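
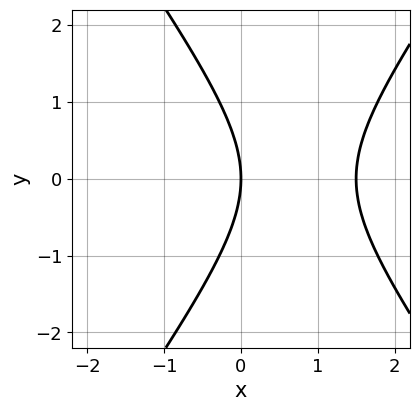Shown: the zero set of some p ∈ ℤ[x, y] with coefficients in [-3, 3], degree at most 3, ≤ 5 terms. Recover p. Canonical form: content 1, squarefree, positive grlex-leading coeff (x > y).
2*x^2 - y^2 - 3*x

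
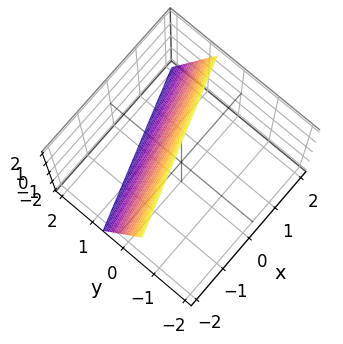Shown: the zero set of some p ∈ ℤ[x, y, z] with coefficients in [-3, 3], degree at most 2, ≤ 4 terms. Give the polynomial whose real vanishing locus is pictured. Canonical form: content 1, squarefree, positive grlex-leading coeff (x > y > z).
First, deg p = 1. The surface is flat (a plane).
Next, observable constraints: one x-axis crossing is at x = -2; one z-axis crossing is at z = 2.
Finally, these observations pin down the coefficients.

x - 3*y - z + 2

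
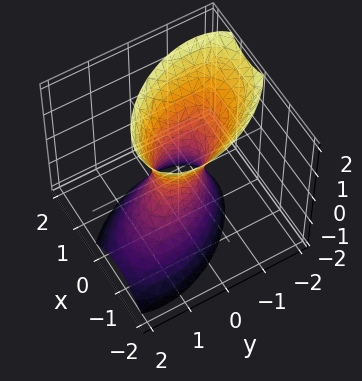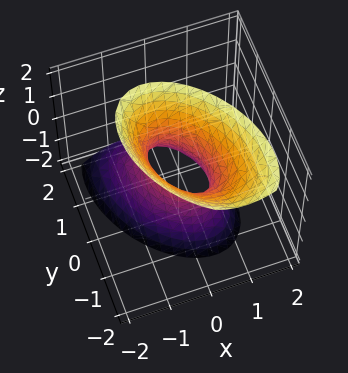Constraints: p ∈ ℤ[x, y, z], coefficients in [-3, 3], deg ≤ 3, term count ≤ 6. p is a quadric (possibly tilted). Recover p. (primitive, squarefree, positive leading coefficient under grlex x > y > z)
deg p = 2. No degree-1 surface has this shape.
Checking where it meets the axes: no z-intercept at any integer in the box.
The integer polynomial consistent with all of this is the stated p.

3*x^2 + 2*x*y + 2*y^2 + y*z - z^2 - 1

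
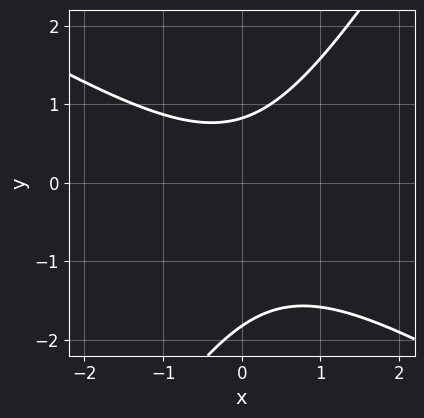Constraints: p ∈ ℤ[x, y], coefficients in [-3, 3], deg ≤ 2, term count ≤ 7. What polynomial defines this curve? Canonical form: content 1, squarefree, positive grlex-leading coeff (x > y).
2*x^2 + 2*x*y - 2*y^2 - 2*y + 3

1. The degree is 2 — no degree-1 curve has this shape.
2. Against the integer gridlines: it misses every integer gridline on the x-axis.
3. The integer polynomial consistent with all of this is the stated p.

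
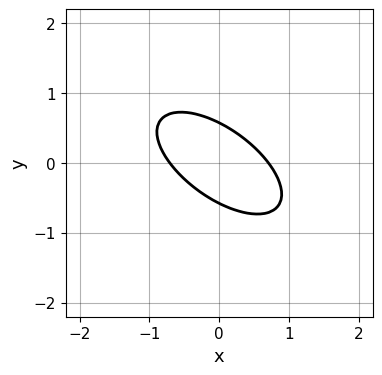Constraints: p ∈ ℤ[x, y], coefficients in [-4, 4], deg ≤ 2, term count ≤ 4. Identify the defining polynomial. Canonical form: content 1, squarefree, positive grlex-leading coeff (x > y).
2*x^2 + 3*x*y + 3*y^2 - 1

1. The degree is 2 — no degree-1 curve has this shape.
2. Matching integer coefficients to the picture gives p.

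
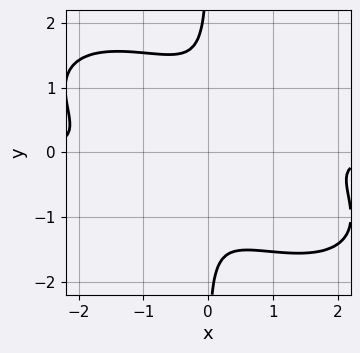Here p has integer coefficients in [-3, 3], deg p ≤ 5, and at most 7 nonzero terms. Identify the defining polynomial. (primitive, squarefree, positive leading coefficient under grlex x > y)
First, deg p = 4. A generic line meets the curve in up to 4 points.
Next, from the visible intercepts: the curve avoids every integer y-axis point in the box; the curve avoids every integer x-axis point in the box.
Finally, matching integer coefficients to the picture gives p.

x^3*y + 2*x^2*y^2 + 2*x*y^3 - 2*x*y + 1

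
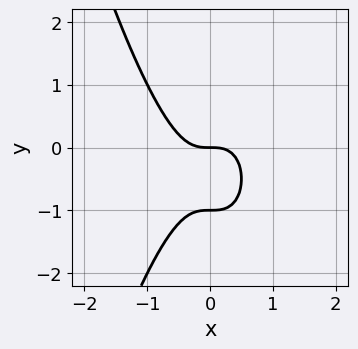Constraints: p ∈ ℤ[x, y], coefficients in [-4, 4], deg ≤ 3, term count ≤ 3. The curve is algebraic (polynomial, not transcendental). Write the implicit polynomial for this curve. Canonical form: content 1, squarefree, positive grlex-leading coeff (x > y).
First, deg p = 3. The shape is more complex than any degree-2 curve.
Then, from the visible intercepts: one x-axis crossing is at x = 0; among the integer gridlines, it crosses the y-axis at y ∈ {-1, 0}.
Finally, assembling these constraints gives the stated polynomial.

2*x^3 + y^2 + y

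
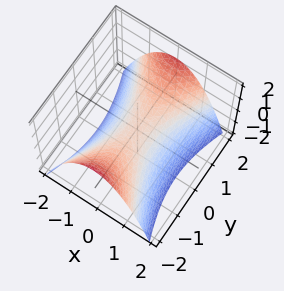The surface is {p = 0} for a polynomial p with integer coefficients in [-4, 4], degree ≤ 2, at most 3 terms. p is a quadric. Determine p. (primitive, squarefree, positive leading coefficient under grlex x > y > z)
3*x^2 - y^2 + 3*z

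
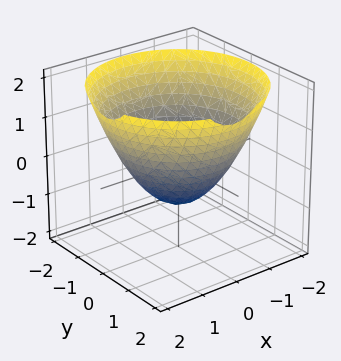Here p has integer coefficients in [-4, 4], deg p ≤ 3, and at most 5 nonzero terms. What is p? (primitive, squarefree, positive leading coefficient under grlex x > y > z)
2*x^2 + 2*y^2 - 3*z - 3

1. deg p = 2. No degree-1 surface has this shape.
2. Symmetries: the z-axis is an axis of rotation, so x and y enter only as x² + y².
3. Against the integer gridlines: a circular section at z = 0 has radius between 1 and 2; it meets the z-axis at z = -1 (among the integer gridlines).
4. Solving for integer coefficients yields p as stated.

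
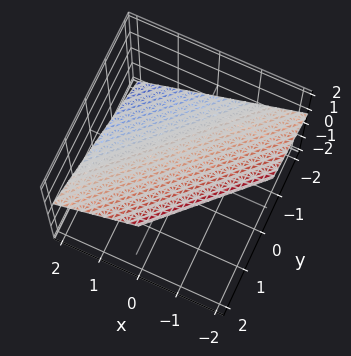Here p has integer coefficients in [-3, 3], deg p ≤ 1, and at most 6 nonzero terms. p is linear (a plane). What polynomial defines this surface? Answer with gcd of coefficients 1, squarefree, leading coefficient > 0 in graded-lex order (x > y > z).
(a) deg p = 1. Every cross-section is a straight line — this is a plane.
(b) Checking where it meets the axes: it crosses the x-axis at the gridline x = 1; it crosses the y-axis at the gridline y = -1.
(c) Putting this together gives p.

2*x - 2*y + 3*z - 2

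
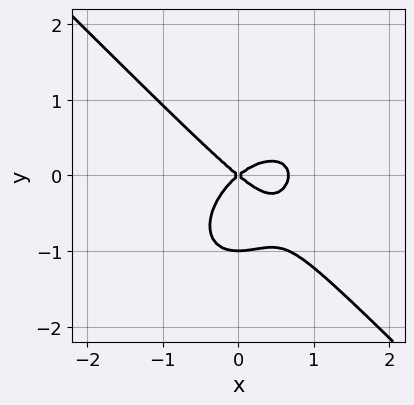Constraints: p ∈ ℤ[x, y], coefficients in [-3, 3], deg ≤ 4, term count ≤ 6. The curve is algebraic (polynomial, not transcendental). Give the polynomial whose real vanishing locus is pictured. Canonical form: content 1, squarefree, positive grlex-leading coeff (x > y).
3*x^3 + 3*y^3 - 2*x^2 + 3*y^2

First, degree: the shape is more complex than any degree-2 curve, so deg p = 3.
Then, from the visible intercepts: one x-axis crossing is at x = 0; among the integer gridlines, it crosses the y-axis at y ∈ {-1, 0}.
Finally, matching integer coefficients to the picture gives p.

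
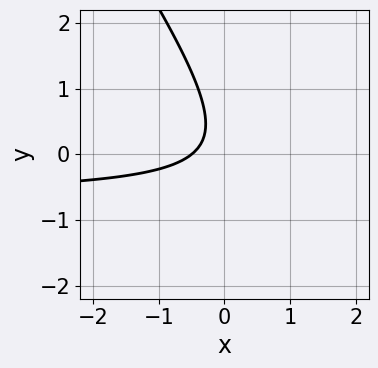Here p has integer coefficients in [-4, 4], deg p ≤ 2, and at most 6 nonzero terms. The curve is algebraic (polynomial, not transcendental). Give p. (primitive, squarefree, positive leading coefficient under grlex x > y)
3*x*y + 2*y^2 + 2*x - y + 1

First, degree: the shape is more complex than any degree-1 curve, so deg p = 2.
Next, observable constraints: the curve avoids every integer y-axis point in the box.
Finally, together with the visible shape, these determine p as stated.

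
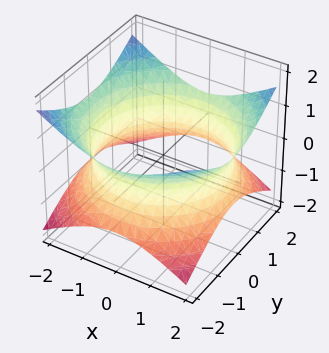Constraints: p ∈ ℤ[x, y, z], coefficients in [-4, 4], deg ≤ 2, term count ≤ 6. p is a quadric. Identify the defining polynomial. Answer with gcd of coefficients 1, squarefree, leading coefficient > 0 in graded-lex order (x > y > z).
(a) deg p = 2. An hourglass — one-sheet hyperboloid; a quadric.
(b) Symmetries: rotational symmetry about the z-axis ⇒ p depends on x, y only through x² + y²; it's symmetric under z → −z, forcing even powers of z.
(c) Reading off the gridlines: a circular section at z = 0 has radius between 1 and 2; the surface avoids every integer z-axis point in the box.
(d) Solving for integer coefficients yields p as stated.

x^2 + y^2 - 2*z^2 - 3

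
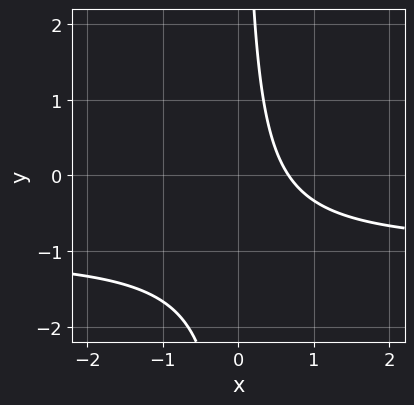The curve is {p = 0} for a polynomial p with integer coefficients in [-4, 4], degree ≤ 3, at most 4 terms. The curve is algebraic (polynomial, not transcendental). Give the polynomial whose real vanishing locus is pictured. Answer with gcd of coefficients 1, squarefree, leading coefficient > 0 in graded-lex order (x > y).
(a) Degree: a generic line meets the curve in up to 2 points, so deg p = 2.
(b) Against the integer gridlines: the curve avoids every integer y-axis point in the box.
(c) The integer polynomial consistent with all of this is the stated p.

3*x*y + 3*x - 2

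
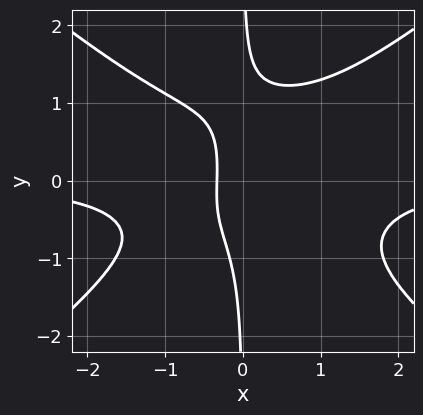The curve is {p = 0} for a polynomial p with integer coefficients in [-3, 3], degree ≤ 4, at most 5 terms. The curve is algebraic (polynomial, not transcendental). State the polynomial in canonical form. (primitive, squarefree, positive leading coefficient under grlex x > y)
(a) deg p = 4.
(b) Checking where it meets the axes: no y-intercept at any integer in the box.
(c) These observations pin down the coefficients.

2*x^3*y - 3*x*y^3 + 3*x + 1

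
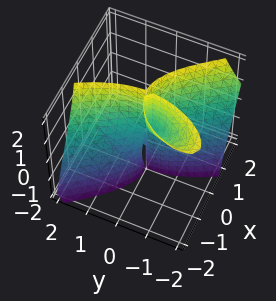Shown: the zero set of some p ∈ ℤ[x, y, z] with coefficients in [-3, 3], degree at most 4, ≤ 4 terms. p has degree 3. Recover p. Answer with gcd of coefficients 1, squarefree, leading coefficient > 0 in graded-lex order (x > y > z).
3*x^3 + 3*x*y*z + y^3

1. I count 2 distinct pieces.
2. deg p = 3.
3. Observable constraints: every point of the z-axis in the box is on the surface; it meets the y-axis at y = 0 (among the integer gridlines); it meets the x-axis at x = 0 (among the integer gridlines).
4. Matching integer coefficients to the picture gives p.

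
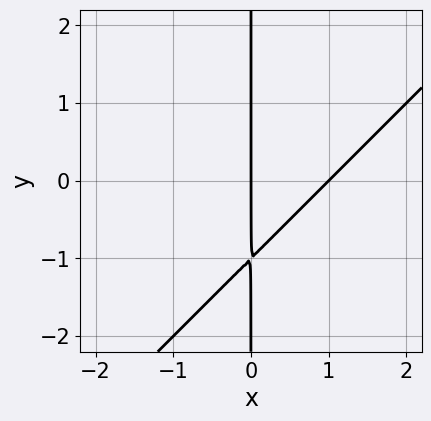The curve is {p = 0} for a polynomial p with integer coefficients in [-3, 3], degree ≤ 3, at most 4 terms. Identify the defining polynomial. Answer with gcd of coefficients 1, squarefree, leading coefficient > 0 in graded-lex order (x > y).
First, the degree is 2 — no degree-1 curve has this shape.
Next, against the integer gridlines: the visible y-axis segment lies entirely on the curve; among the integer gridlines, it crosses the x-axis at x ∈ {0, 1}.
Finally, fitting integer coefficients to these (and the overall shape) gives p.

x^2 - x*y - x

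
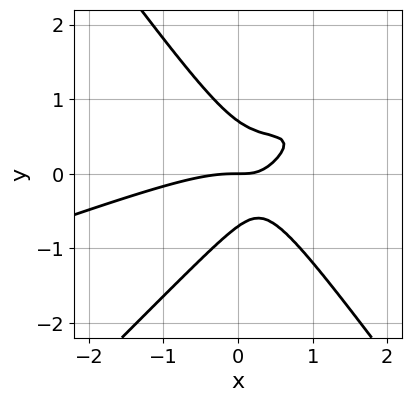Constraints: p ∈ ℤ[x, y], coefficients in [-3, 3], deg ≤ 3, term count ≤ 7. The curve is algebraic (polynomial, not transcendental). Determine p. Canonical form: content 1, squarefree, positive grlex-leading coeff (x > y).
x^3 - 3*x^2*y + 2*y^3 + 2*x*y - y

(a) deg p = 3. The shape is more complex than any degree-2 curve.
(b) Against the integer gridlines: one x-axis crossing is at x = 0; one y-axis crossing is at y = 0.
(c) Together with the visible shape, these determine p as stated.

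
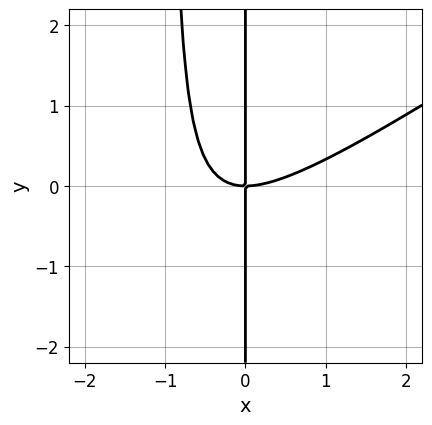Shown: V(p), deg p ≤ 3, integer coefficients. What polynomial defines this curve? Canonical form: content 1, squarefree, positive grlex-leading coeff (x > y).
2*x^3 - 3*x^2*y - 3*x*y

The degree is 3 — no degree-2 curve has this shape.
Observable constraints: it meets the x-axis at x = 0 (among the integer gridlines); every point of the y-axis in the box is on the curve.
Together with the visible shape, these determine p as stated.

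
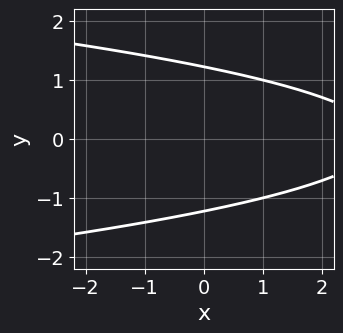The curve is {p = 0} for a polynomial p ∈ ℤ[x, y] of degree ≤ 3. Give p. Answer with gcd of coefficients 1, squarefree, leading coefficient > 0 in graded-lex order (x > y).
First, degree: no degree-1 curve has this shape, so deg p = 2.
Then, symmetries: it's symmetric under y → −y, forcing even powers of y.
Then, observable constraints: no x-intercept at any integer in the box.
Finally, putting this together gives p.

2*y^2 + x - 3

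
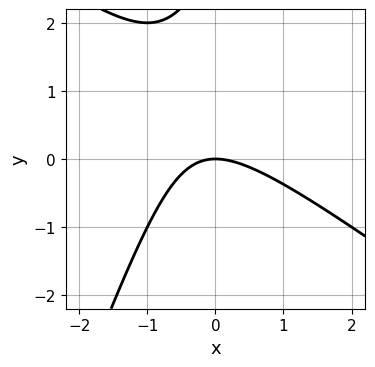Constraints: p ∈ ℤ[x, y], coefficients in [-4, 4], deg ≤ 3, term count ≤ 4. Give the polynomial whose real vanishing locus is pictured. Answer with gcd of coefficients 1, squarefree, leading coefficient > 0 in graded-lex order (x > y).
(a) deg p = 2.
(b) From the visible intercepts: one x-axis crossing is at x = 0; it crosses the y-axis at the gridline y = 0.
(c) Fitting integer coefficients to these (and the overall shape) gives p.

2*x^2 + 2*x*y - y^2 + 3*y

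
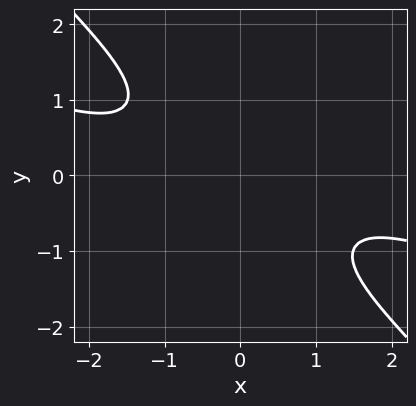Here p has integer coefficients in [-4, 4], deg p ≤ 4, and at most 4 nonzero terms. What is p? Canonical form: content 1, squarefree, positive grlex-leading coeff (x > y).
deg p = 4. No degree-3 curve has this shape.
From the axis intercepts and sections: the curve avoids every integer y-axis point in the box; the curve avoids every integer x-axis point in the box.
Fitting integer coefficients to these (and the overall shape) gives p.

x^4 + 3*x^3*y + 2*y^4 + 3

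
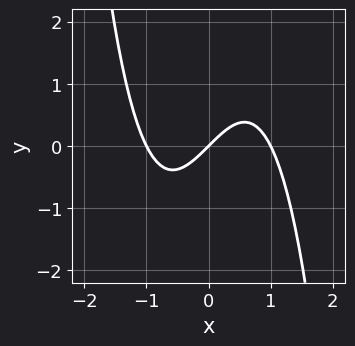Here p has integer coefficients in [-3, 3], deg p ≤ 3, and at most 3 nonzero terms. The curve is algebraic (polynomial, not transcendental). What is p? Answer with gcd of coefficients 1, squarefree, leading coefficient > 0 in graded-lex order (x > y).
The degree is 3 — no degree-2 curve has this shape.
From the axis intercepts and sections: among the integer gridlines, it crosses the x-axis at x ∈ {-1, 0, 1}; it crosses the y-axis at the gridline y = 0.
The integer polynomial consistent with all of this is the stated p.

x^3 - x + y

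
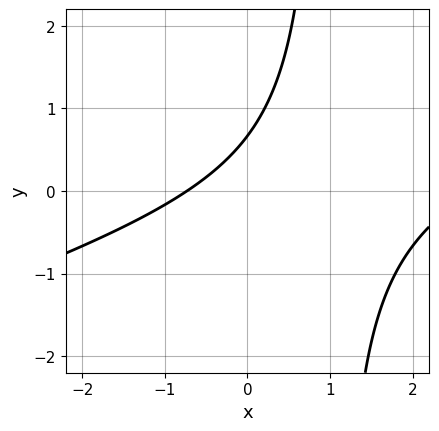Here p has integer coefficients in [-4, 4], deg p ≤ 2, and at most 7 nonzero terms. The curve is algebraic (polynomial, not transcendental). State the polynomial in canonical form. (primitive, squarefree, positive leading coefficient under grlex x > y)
deg p = 2. A generic line meets the curve in up to 2 points.
Solving for integer coefficients yields p as stated.

x^2 - 3*x*y - 2*x + 3*y - 2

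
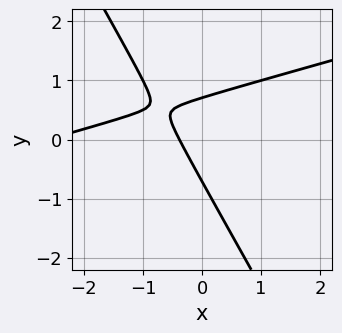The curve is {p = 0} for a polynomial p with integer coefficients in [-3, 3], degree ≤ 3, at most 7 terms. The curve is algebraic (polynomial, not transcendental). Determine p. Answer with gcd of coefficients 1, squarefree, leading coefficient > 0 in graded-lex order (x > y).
x^2 - 3*x*y - 2*y^2 + 3*x + 1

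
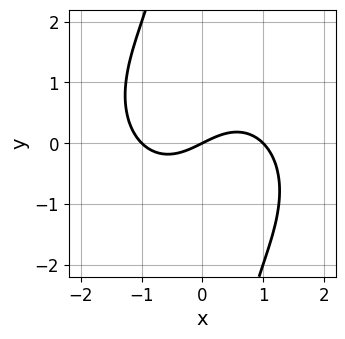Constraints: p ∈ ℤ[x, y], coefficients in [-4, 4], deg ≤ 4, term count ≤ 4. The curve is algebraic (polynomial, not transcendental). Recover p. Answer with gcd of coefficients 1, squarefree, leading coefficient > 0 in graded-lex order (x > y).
1. The degree is 3 — no degree-2 curve has this shape.
2. Observable constraints: it meets the y-axis at y = 0 (among the integer gridlines); among the integer gridlines, it crosses the x-axis at x ∈ {-1, 0, 1}.
3. Together with the visible shape, these determine p as stated.

x^3 + x*y^2 - x + 2*y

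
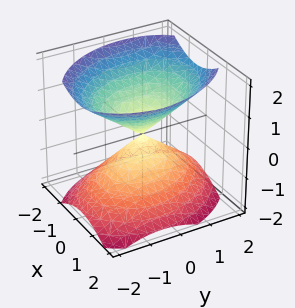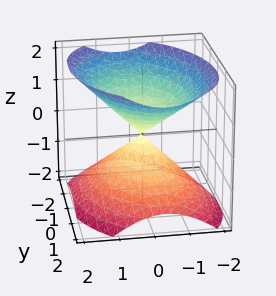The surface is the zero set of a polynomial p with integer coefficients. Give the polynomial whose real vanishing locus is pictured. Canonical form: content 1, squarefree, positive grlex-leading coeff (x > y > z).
3*x^2 + x*y + 2*y^2 - 3*z^2

First, the picture has 2 separate pieces.
Then, deg p = 2.
Next, checking where it meets the axes: it meets the x-axis at x = 0 (among the integer gridlines); it crosses the z-axis at the gridline z = 0; it meets the y-axis at y = 0 (among the integer gridlines).
Finally, matching integer coefficients to the picture gives p.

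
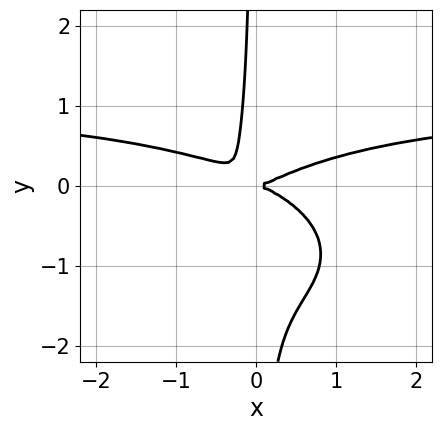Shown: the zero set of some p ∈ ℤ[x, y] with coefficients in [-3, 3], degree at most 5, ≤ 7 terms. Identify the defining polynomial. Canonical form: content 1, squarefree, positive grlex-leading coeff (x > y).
x^3*y + 3*x*y^3 - x^3 + 3*x*y^2 + y^2

(a) deg p = 4.
(b) From the visible intercepts: one x-axis crossing is at x = 0; it crosses the y-axis at the gridline y = 0.
(c) Assembling these constraints gives the stated polynomial.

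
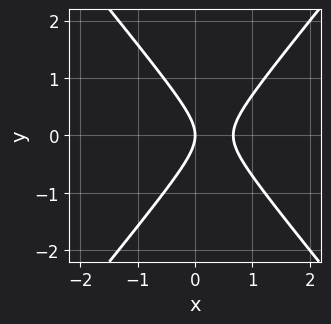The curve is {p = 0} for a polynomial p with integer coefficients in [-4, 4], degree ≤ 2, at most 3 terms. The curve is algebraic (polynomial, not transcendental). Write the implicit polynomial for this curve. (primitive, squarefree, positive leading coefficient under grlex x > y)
3*x^2 - 2*y^2 - 2*x

deg p = 2. A generic line meets the curve in up to 2 points.
Symmetries: mirror symmetry y ↦ −y ⇒ only even powers of y.
From the axis intercepts and sections: one x-axis crossing is at x = 0; it crosses the y-axis at the gridline y = 0.
Solving for integer coefficients yields p as stated.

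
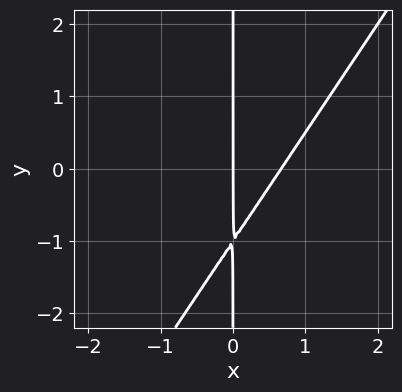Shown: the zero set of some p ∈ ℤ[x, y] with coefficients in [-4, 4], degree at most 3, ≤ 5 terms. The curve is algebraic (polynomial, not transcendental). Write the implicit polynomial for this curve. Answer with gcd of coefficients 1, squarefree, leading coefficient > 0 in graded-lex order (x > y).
3*x^2 - 2*x*y - 2*x

(a) deg p = 2. No degree-1 curve has this shape.
(b) Against the integer gridlines: the visible y-axis segment lies entirely on the curve; it meets the x-axis at x = 0 (among the integer gridlines).
(c) Fitting integer coefficients to these (and the overall shape) gives p.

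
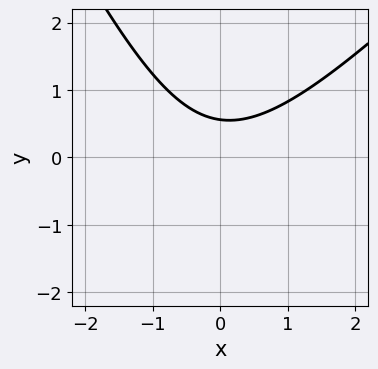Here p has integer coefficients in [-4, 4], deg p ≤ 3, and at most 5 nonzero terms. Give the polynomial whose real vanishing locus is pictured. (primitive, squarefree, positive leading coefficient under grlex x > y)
2*x^2 - x*y - y^2 - 3*y + 2

Degree: no degree-1 curve has this shape, so deg p = 2.
From the visible intercepts: no x-intercept at any integer in the box.
Matching integer coefficients to the picture gives p.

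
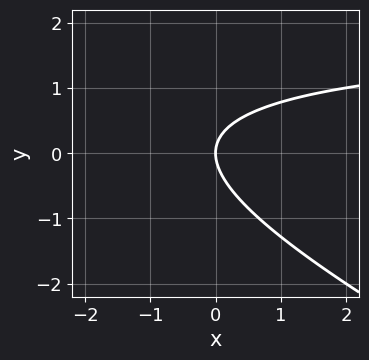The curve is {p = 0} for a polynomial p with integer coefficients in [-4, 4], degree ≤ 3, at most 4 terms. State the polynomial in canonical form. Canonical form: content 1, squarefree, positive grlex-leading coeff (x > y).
x*y + 2*y^2 - 2*x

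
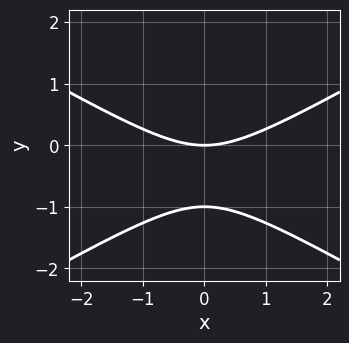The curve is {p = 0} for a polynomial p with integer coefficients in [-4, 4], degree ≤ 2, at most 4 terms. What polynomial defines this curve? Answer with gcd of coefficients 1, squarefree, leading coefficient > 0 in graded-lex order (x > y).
First, deg p = 2. The shape is more complex than any degree-1 curve.
Next, symmetries: mirror symmetry x ↦ −x ⇒ only even powers of x.
Next, against the integer gridlines: among the integer gridlines, it crosses the y-axis at y ∈ {-1, 0}; it meets the x-axis at x = 0 (among the integer gridlines).
Finally, assembling these constraints gives the stated polynomial.

x^2 - 3*y^2 - 3*y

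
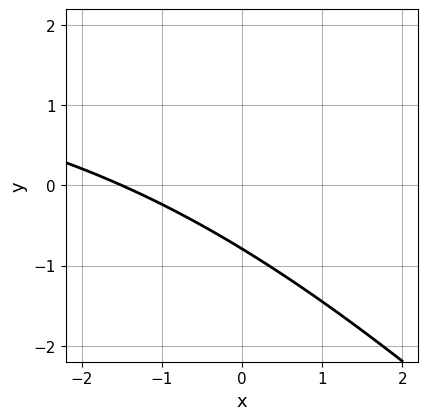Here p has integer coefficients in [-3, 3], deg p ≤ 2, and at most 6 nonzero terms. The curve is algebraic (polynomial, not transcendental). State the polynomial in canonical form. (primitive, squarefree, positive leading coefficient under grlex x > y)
x*y + y^2 - 2*x - 3*y - 3

First, deg p = 2.
Finally, putting this together gives p.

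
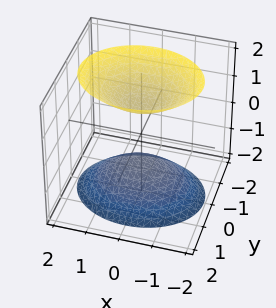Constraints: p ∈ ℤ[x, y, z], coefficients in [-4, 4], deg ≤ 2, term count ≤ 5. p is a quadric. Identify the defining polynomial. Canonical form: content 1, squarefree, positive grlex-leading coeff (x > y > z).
2*x^2 + 3*y^2 - 2*z^2 + 2

(a) The picture has 2 separate pieces. They look like related sheets of one shape, so recover p as a whole.
(b) Degree: two separate bowl-shaped sheets opening away from each other; a quadric, so deg p = 2.
(c) Symmetries: the z ↦ −z reflection is a symmetry, so z appears only in even powers; the y ↦ −y reflection is a symmetry, so y appears only in even powers; it's symmetric under x → −x, forcing even powers of x.
(d) From the axis intercepts and sections: the z-axis gridline crossings are at z ∈ {-1, 1}; no y-intercept at any integer in the box.
(e) Fitting integer coefficients to these (and the overall shape) gives p.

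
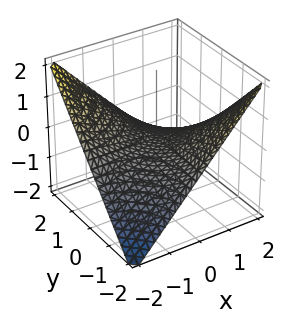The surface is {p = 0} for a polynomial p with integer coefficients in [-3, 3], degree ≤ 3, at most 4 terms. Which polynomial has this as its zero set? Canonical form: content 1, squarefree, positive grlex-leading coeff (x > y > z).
deg p = 2. A saddle surface; a quadric.
From the axis intercepts and sections: it crosses the z-axis at the gridline z = 0; the visible y-axis segment lies entirely on the surface; the visible x-axis segment lies entirely on the surface.
These observations pin down the coefficients.

x*y + 2*z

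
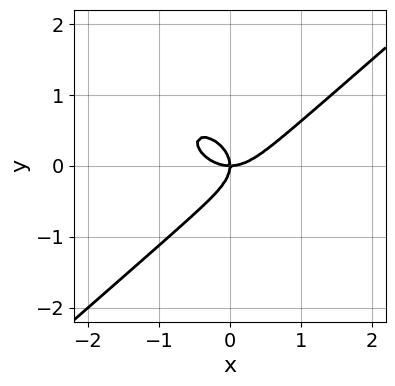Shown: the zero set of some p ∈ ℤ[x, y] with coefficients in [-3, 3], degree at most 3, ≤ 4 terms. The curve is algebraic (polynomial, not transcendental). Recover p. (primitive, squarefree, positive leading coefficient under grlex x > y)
2*x^3 - 3*y^3 - 2*x*y

First, deg p = 3. No degree-2 curve has this shape.
Then, from the axis intercepts and sections: it crosses the y-axis at the gridline y = 0; one x-axis crossing is at x = 0.
Finally, these observations pin down the coefficients.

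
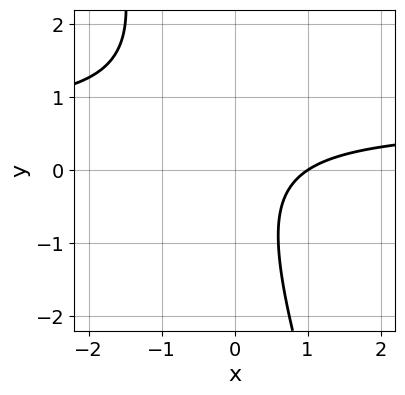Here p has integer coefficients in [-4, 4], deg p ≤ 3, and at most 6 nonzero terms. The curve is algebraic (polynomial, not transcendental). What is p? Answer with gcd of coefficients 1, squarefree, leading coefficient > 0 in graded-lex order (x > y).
First, the degree is 2 — a generic line meets the curve in up to 2 points.
Next, from the visible intercepts: it misses every integer gridline on the y-axis; it crosses the x-axis at the gridline x = 1.
Finally, fitting integer coefficients to these (and the overall shape) gives p.

3*x*y + y^2 - 2*x + 2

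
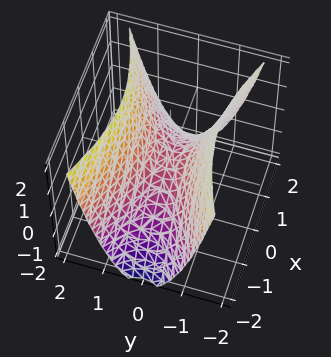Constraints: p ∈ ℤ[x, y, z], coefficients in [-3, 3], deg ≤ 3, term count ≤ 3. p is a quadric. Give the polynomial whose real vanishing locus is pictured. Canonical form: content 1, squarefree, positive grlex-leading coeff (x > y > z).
Degree: a saddle surface; a quadric, so deg p = 2.
Symmetries: the x ↦ −x reflection is a symmetry, so x appears only in even powers; the y ↦ −y reflection is a symmetry, so y appears only in even powers.
Observable constraints: one x-axis crossing is at x = 0; it crosses the y-axis at the gridline y = 0.
Fitting integer coefficients to these (and the overall shape) gives p.

x^2 - 3*y^2 + 2*z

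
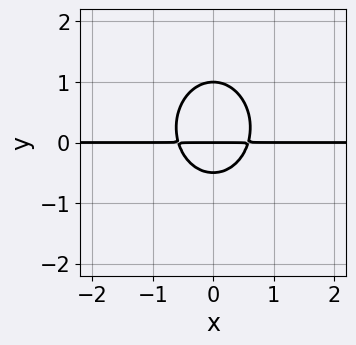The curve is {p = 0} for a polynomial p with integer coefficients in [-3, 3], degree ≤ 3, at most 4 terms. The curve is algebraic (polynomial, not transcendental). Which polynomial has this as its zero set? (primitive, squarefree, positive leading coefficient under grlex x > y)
3*x^2*y + 2*y^3 - y^2 - y

1. The degree is 3 — no degree-2 curve has this shape.
2. Symmetries: it's symmetric under x → −x, forcing even powers of x.
3. Observable constraints: the visible x-axis segment lies entirely on the curve; among the integer gridlines, it crosses the y-axis at y ∈ {0, 1}.
4. These observations pin down the coefficients.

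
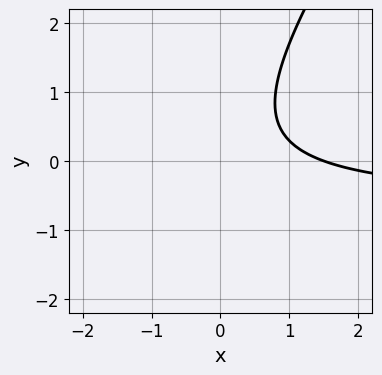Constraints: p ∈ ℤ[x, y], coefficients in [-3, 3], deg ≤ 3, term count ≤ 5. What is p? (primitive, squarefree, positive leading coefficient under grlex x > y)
deg p = 2. No degree-1 curve has this shape.
Against the integer gridlines: the curve avoids every integer y-axis point in the box.
The integer polynomial consistent with all of this is the stated p.

3*x*y - 2*y^2 + 2*x + y - 3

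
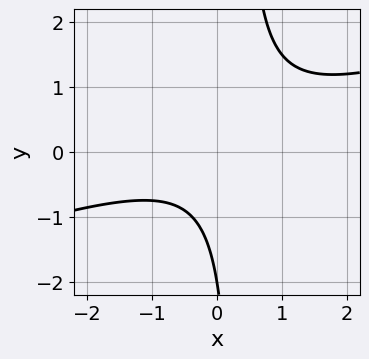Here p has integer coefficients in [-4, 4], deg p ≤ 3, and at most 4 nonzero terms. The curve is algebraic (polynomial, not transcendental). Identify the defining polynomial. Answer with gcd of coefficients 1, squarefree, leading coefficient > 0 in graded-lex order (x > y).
x^2 - 3*x*y + y + 2

The degree is 2 — the shape is more complex than any degree-1 curve.
From the axis intercepts and sections: it meets the y-axis at y = -2 (among the integer gridlines); the curve avoids every integer x-axis point in the box.
Assembling these constraints gives the stated polynomial.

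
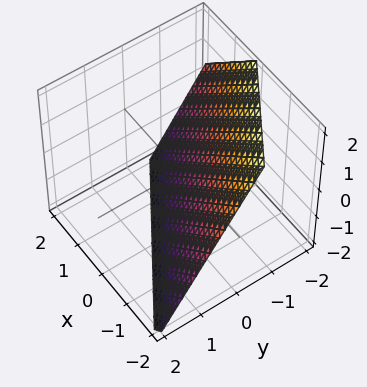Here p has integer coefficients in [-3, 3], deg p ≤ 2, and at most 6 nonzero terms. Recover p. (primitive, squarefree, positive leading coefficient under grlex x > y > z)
2*x + 3*y + 2*z + 2

(a) The degree is 1 — the surface is flat (a plane).
(b) From the axis intercepts and sections: it meets the z-axis at z = -1 (among the integer gridlines); one x-axis crossing is at x = -1.
(c) These observations pin down the coefficients.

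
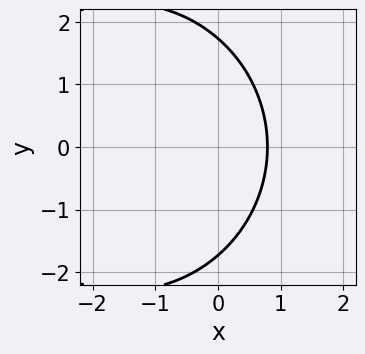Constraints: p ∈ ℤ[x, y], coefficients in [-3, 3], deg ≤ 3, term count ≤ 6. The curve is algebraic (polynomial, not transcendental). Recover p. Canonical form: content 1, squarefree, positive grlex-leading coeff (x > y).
(a) The degree is 2 — a generic line meets the curve in up to 2 points.
(b) Symmetries: it's symmetric under y → −y, forcing even powers of y.
(c) These observations pin down the coefficients.

x^2 + y^2 + 3*x - 3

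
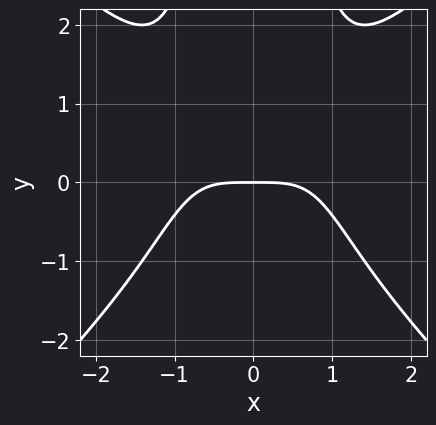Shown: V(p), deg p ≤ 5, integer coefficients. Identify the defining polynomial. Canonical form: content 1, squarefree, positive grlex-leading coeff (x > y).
First, degree: a generic line meets the curve in up to 4 points, so deg p = 4.
Then, symmetries: the x ↦ −x reflection is a symmetry, so x appears only in even powers.
Next, observable constraints: it crosses the x-axis at the gridline x = 0; one y-axis crossing is at y = 0.
Finally, putting this together gives p.

x^4 - x^2*y^2 + 2*y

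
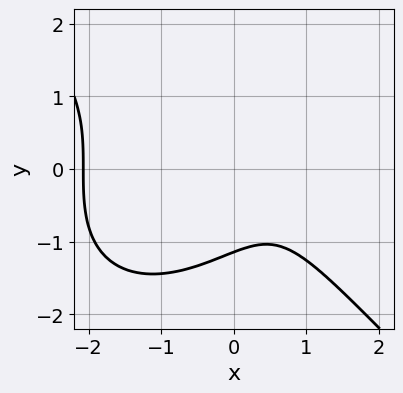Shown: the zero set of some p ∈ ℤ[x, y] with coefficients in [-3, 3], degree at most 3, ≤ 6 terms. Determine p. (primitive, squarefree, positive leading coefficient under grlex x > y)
The degree is 3 — a generic line meets the curve in up to 3 points.
From the visible intercepts: the curve avoids every integer x-axis point in the box.
Matching integer coefficients to the picture gives p.

2*x^3 + 2*y^3 + 2*x^2 - 3*x + 3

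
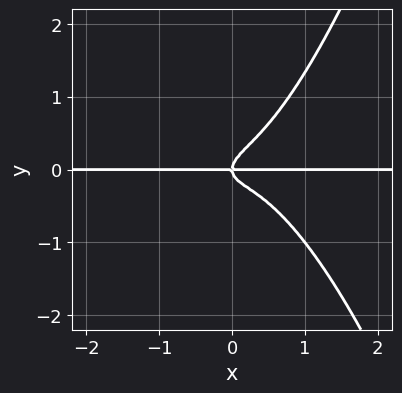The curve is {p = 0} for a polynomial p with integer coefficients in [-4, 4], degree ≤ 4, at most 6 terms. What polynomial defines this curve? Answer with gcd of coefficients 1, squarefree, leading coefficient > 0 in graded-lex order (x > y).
First, deg p = 4. The shape is more complex than any degree-3 curve.
Then, observable constraints: it meets the y-axis at y = 0 (among the integer gridlines); the visible x-axis segment lies entirely on the curve.
Finally, putting this together gives p.

3*x^3*y + x*y^2 - 3*y^3 + x*y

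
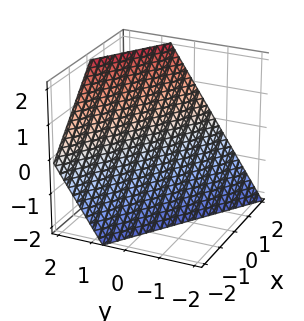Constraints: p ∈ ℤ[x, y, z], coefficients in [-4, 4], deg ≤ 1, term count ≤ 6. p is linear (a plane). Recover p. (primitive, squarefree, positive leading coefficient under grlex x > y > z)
First, the degree is 1 — the surface is flat (a plane).
Next, reading off the gridlines: one x-axis crossing is at x = 1; one z-axis crossing is at z = -1.
Finally, matching integer coefficients to the picture gives p.

2*x + 3*y - 2*z - 2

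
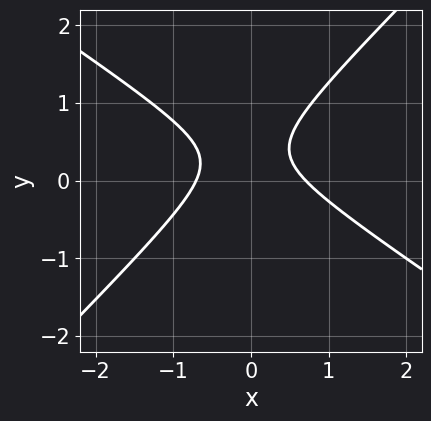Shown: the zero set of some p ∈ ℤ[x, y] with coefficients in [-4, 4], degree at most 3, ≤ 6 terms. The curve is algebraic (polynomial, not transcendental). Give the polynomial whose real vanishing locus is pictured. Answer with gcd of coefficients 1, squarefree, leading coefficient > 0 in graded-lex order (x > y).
2*x^2 + x*y - 3*y^2 + 2*y - 1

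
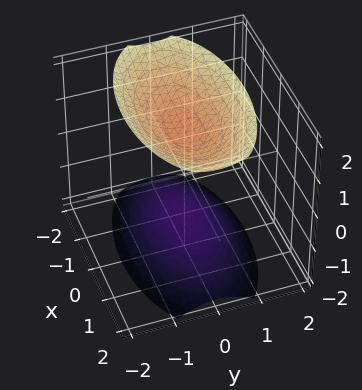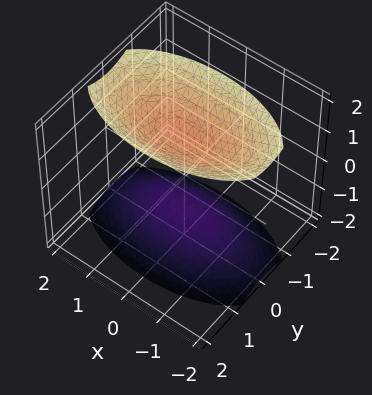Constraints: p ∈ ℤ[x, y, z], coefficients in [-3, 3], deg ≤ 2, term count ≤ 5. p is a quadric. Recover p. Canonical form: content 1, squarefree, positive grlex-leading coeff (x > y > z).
x^2 + 3*y^2 - 2*z^2 + 3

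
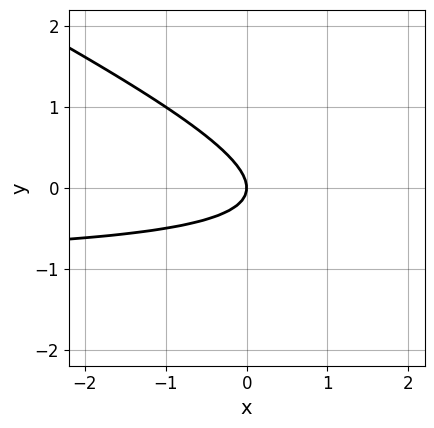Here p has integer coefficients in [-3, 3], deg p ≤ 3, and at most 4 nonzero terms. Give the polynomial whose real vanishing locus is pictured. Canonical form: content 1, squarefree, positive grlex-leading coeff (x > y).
x*y + 2*y^2 + x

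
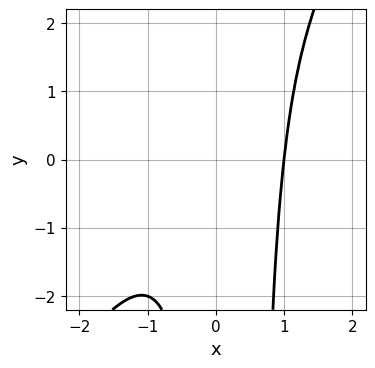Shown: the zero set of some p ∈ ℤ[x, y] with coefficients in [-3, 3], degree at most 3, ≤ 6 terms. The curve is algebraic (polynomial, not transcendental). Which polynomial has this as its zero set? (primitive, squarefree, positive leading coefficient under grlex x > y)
(a) deg p = 3. No degree-2 curve has this shape.
(b) Reading off the gridlines: it crosses the x-axis at the gridline x = 1; it misses every integer gridline on the y-axis.
(c) Together with the visible shape, these determine p as stated.

3*x^3 - 2*x^2*y + x*y - 3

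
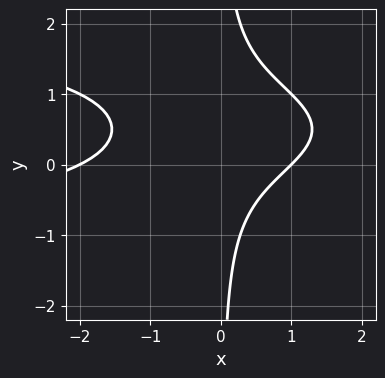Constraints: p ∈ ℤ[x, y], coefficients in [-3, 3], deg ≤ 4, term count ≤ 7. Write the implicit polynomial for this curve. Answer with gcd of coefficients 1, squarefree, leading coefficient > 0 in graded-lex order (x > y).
3*x*y^2 + x^2 - 3*x*y + x - 2

(a) The degree is 3 — the shape is more complex than any degree-2 curve.
(b) Reading off the gridlines: it misses every integer gridline on the y-axis; among the integer gridlines, it crosses the x-axis at x ∈ {-2, 1}.
(c) Assembling these constraints gives the stated polynomial.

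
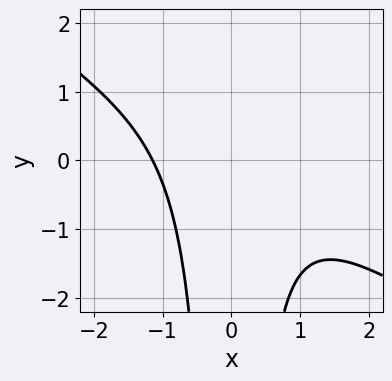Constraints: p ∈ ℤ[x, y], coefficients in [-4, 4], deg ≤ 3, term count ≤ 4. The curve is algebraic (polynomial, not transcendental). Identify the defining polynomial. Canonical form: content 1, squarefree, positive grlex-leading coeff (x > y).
2*x^3 + 3*x^2*y + 3

(a) The degree is 3 — no degree-2 curve has this shape.
(b) Observable constraints: it misses every integer gridline on the y-axis.
(c) Solving for integer coefficients yields p as stated.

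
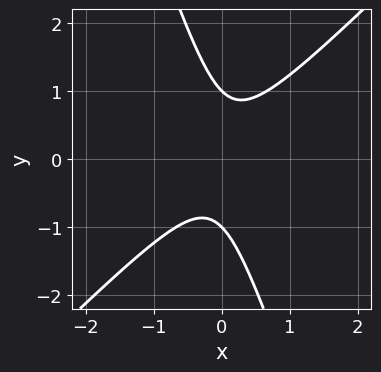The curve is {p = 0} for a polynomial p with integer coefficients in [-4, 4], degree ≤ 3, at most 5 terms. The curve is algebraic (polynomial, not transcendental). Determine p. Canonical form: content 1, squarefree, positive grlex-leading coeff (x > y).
(a) deg p = 2.
(b) Reading off the gridlines: the y-axis gridline crossings are at y ∈ {-1, 1}; the curve avoids every integer x-axis point in the box.
(c) These observations pin down the coefficients.

3*x^2 - 2*x*y - y^2 + 1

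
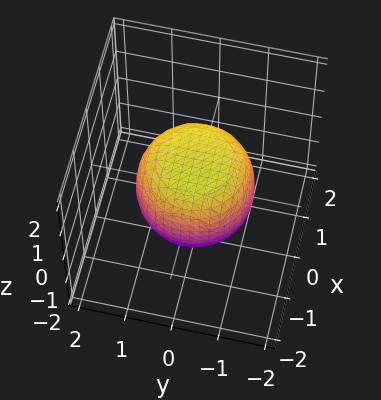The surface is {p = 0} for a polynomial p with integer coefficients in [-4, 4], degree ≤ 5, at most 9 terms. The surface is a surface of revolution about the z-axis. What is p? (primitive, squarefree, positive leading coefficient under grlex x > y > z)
2*x^4 + 4*x^2*y^2 + 2*y^4 - x^2 - y^2 + 3*z^2 - 3

Degree: no degree-3 surface has this shape, so deg p = 4.
By symmetry, the surface is invariant under rotation about z: p = q(x² + y², z).
Reading off the gridlines: a circular section at z = 0 has radius between 1 and 2; the z-axis gridline crossings are at z ∈ {-1, 1}.
Solving for integer coefficients yields p as stated.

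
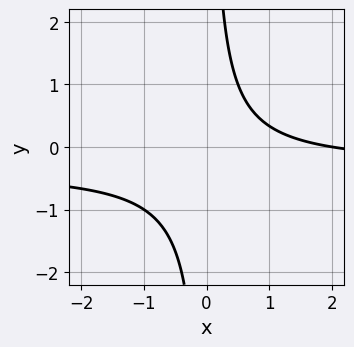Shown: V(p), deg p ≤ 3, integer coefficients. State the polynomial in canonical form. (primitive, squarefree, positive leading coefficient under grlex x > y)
1. The degree is 2 — the shape is more complex than any degree-1 curve.
2. Against the integer gridlines: the curve avoids every integer y-axis point in the box; it meets the x-axis at x = 2 (among the integer gridlines).
3. Matching integer coefficients to the picture gives p.

3*x*y + x - 2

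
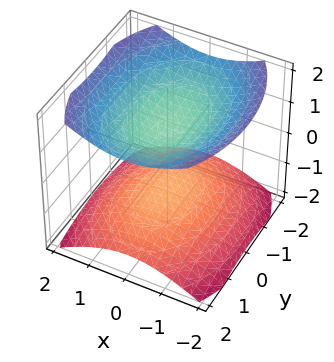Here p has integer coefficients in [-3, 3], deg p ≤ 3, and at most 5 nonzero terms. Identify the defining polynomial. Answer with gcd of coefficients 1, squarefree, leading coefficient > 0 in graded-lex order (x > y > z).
The picture has 2 separate pieces. Treating them together as one polynomial.
The degree is 2 — two sheets facing apart; a quadric.
Symmetries: mirror symmetry z ↦ −z ⇒ only even powers of z; it's symmetric under x → −x, forcing even powers of x; it's symmetric under y → −y, forcing even powers of y.
From the visible intercepts: the z-axis gridline crossings are at z ∈ {-1, 1}; it misses every integer gridline on the x-axis.
The integer polynomial consistent with all of this is the stated p.

2*x^2 + y^2 - 3*z^2 + 3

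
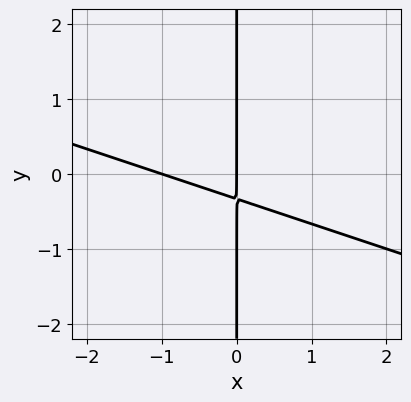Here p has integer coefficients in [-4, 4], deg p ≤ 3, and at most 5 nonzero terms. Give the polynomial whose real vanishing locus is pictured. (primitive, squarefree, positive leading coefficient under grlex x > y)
x^2 + 3*x*y + x

(a) The degree is 2 — no degree-1 curve has this shape.
(b) Observable constraints: every point of the y-axis in the box is on the curve; the x-axis gridline crossings are at x ∈ {-1, 0}.
(c) Assembling these constraints gives the stated polynomial.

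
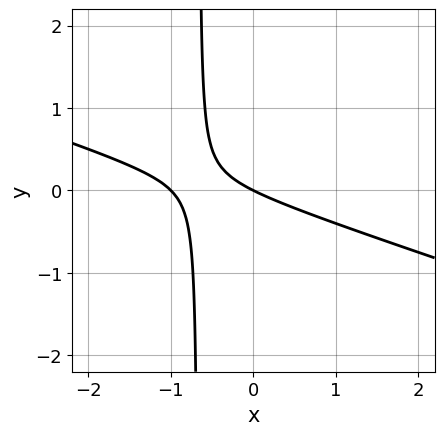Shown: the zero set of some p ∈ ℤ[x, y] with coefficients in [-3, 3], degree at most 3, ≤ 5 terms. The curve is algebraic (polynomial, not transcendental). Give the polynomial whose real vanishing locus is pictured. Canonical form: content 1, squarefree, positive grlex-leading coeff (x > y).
The degree is 2 — a generic line meets the curve in up to 2 points.
Checking where it meets the axes: among the integer gridlines, it crosses the x-axis at x ∈ {-1, 0}; it crosses the y-axis at the gridline y = 0.
Solving for integer coefficients yields p as stated.

x^2 + 3*x*y + x + 2*y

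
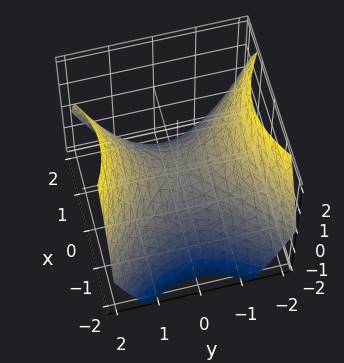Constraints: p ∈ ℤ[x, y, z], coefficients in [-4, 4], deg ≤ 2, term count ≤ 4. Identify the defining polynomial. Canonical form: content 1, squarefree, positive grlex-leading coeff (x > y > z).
(a) Degree: a hyperbolic paraboloid; a quadric, so deg p = 2.
(b) Symmetries: mirror symmetry y ↦ −y ⇒ only even powers of y; it's symmetric under x → −x, forcing even powers of x.
(c) Observable constraints: it meets the x-axis at x = 0 (among the integer gridlines); it crosses the z-axis at the gridline z = 0.
(d) The integer polynomial consistent with all of this is the stated p.

2*x^2 - 2*y^2 + 3*z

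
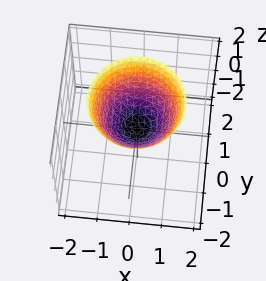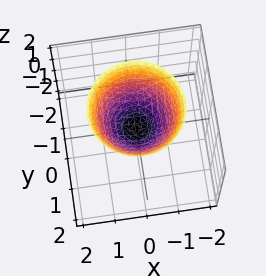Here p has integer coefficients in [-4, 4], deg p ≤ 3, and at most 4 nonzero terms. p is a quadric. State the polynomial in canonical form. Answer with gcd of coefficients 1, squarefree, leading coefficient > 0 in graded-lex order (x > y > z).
1. Degree: a paraboloid; a quadric, so deg p = 2.
2. By symmetry, the surface is invariant under rotation about z: p = q(x² + y², z).
3. Against the integer gridlines: it crosses the x-axis at the gridline x = 0; it meets the y-axis at y = 0 (among the integer gridlines); a circular section at z = 2 has radius between 1 and 2; it meets the z-axis at z = 0 (among the integer gridlines).
4. Fitting integer coefficients to these (and the overall shape) gives p.

x^2 + y^2 - z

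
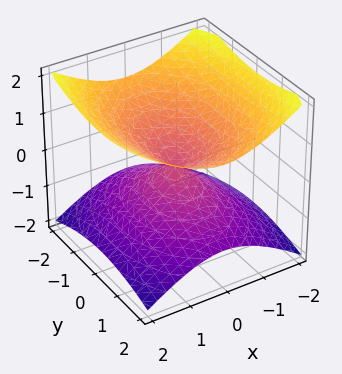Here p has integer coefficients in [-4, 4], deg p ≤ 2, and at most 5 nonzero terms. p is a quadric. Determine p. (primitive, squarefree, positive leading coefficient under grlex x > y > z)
deg p = 2. A double cone through the origin; a quadric.
Symmetries: it's symmetric under x → −x, forcing even powers of x; mirror symmetry y ↦ −y ⇒ only even powers of y; the z ↦ −z reflection is a symmetry, so z appears only in even powers.
From the visible intercepts: it crosses the z-axis at the gridline z = 0; it crosses the x-axis at the gridline x = 0; it crosses the y-axis at the gridline y = 0.
Together with the visible shape, these determine p as stated.

2*x^2 + y^2 - 3*z^2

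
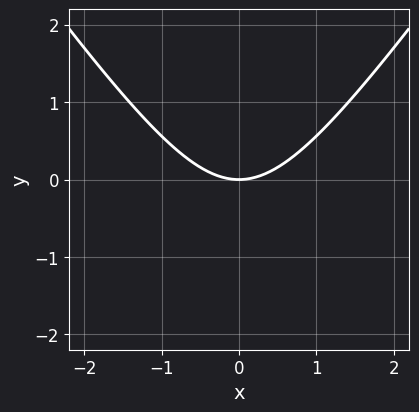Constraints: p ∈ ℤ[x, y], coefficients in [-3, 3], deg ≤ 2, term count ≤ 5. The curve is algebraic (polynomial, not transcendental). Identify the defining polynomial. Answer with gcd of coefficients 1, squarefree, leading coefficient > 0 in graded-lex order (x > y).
2*x^2 - y^2 - 3*y

1. Degree: a generic line meets the curve in up to 2 points, so deg p = 2.
2. Symmetries: mirror symmetry x ↦ −x ⇒ only even powers of x.
3. Observable constraints: it meets the y-axis at y = 0 (among the integer gridlines); it meets the x-axis at x = 0 (among the integer gridlines).
4. Assembling these constraints gives the stated polynomial.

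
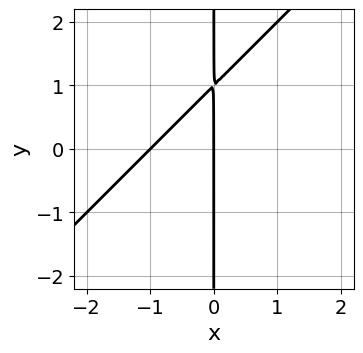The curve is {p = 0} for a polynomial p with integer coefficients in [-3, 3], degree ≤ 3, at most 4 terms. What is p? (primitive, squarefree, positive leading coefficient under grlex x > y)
x^2 - x*y + x

(a) Degree: no degree-1 curve has this shape, so deg p = 2.
(b) Against the integer gridlines: among the integer gridlines, it crosses the x-axis at x ∈ {-1, 0}; the visible y-axis segment lies entirely on the curve.
(c) The integer polynomial consistent with all of this is the stated p.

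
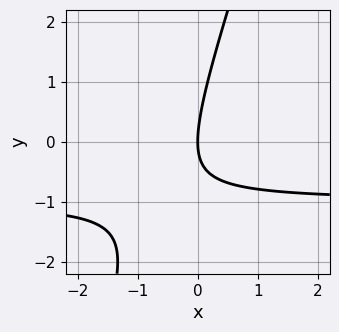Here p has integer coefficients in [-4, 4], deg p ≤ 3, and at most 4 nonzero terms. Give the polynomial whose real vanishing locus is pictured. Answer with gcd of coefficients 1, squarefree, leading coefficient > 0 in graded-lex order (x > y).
3*x*y - y^2 + 3*x

(a) Degree: a generic line meets the curve in up to 2 points, so deg p = 2.
(b) Checking where it meets the axes: it meets the x-axis at x = 0 (among the integer gridlines); it meets the y-axis at y = 0 (among the integer gridlines).
(c) Solving for integer coefficients yields p as stated.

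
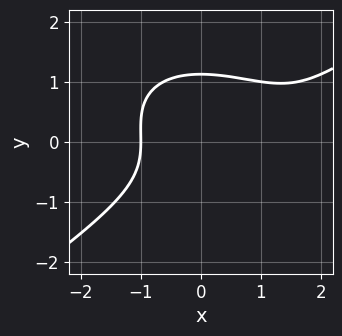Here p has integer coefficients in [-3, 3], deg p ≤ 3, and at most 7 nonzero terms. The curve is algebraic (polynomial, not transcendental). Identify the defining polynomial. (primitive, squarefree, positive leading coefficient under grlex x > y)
x^3 - 3*y^3 - 2*x^2 + y^2 + 3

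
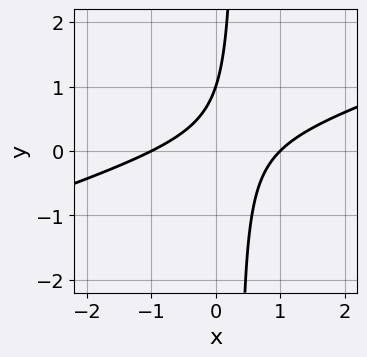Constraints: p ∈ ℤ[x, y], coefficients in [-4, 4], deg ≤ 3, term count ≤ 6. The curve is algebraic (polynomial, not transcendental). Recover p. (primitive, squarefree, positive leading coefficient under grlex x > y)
x^2 - 3*x*y + y - 1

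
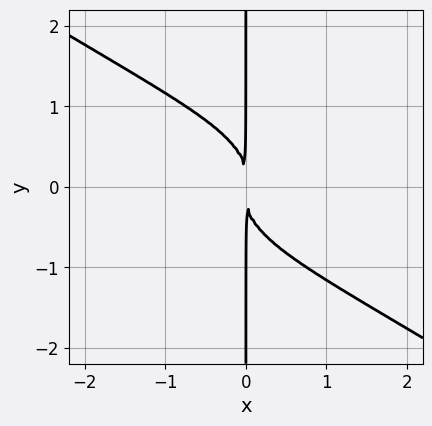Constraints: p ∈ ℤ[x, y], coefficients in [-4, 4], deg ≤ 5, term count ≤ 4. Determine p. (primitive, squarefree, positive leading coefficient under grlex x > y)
1. Degree: a generic line meets the curve in up to 4 points, so deg p = 4.
2. Observable constraints: every point of the y-axis in the box is on the curve.
3. The integer polynomial consistent with all of this is the stated p.

2*x^2*y^2 + 3*x*y^3 + 2*x^2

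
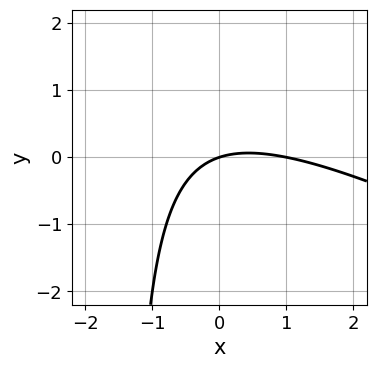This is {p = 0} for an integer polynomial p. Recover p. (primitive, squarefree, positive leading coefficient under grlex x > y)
x^2 + 2*x*y - x + 3*y

First, degree: no degree-1 curve has this shape, so deg p = 2.
Then, against the integer gridlines: it crosses the y-axis at the gridline y = 0; among the integer gridlines, it crosses the x-axis at x ∈ {0, 1}.
Finally, assembling these constraints gives the stated polynomial.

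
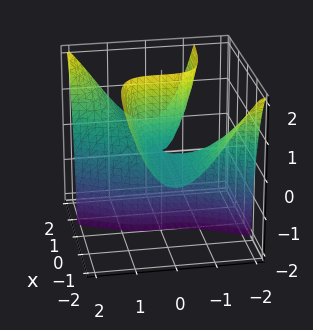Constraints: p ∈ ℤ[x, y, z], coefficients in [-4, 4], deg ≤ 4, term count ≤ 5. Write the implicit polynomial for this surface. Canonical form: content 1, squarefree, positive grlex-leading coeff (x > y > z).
The degree is 3 — the shape is more complex than any degree-2 surface.
Against the integer gridlines: the visible z-axis segment lies entirely on the surface; one y-axis crossing is at y = 0; every point of the x-axis in the box is on the surface.
Together with the visible shape, these determine p as stated.

2*x*y^2 - y^3 - 2*x*z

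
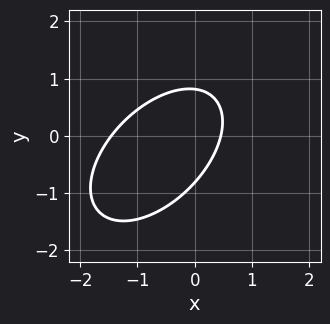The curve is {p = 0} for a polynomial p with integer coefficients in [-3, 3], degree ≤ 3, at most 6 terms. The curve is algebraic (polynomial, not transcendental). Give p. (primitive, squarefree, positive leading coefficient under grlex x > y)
3*x^2 - 3*x*y + 3*y^2 + 3*x - 2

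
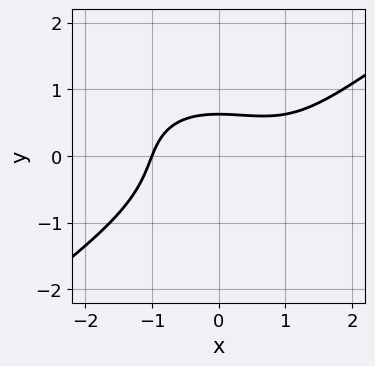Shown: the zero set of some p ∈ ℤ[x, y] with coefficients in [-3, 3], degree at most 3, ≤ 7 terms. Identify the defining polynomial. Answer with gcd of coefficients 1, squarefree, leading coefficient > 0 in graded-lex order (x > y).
deg p = 3. The shape is more complex than any degree-2 curve.
From the visible intercepts: one x-axis crossing is at x = -1.
These observations pin down the coefficients.

x^3 - 3*y^3 - x^2 - 2*y + 2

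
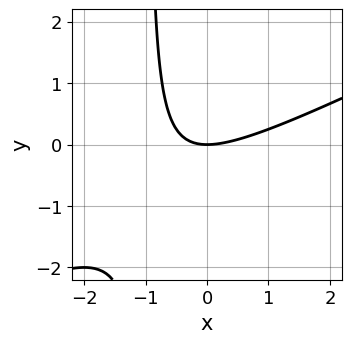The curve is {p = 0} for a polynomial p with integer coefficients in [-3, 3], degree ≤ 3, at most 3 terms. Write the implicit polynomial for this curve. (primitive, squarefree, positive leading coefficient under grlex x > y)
x^2 - 2*x*y - 2*y

First, deg p = 2. The shape is more complex than any degree-1 curve.
Next, checking where it meets the axes: one y-axis crossing is at y = 0; it crosses the x-axis at the gridline x = 0.
Finally, assembling these constraints gives the stated polynomial.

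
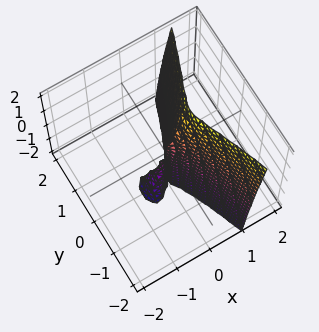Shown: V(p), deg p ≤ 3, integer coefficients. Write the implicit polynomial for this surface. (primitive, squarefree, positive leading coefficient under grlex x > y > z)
3*x^3 - x^2*z - y^2

(a) The degree is 3 — the shape is more complex than any degree-2 surface.
(b) From the axis intercepts and sections: it crosses the y-axis at the gridline y = 0; the visible z-axis segment lies entirely on the surface; one x-axis crossing is at x = 0.
(c) Together with the visible shape, these determine p as stated.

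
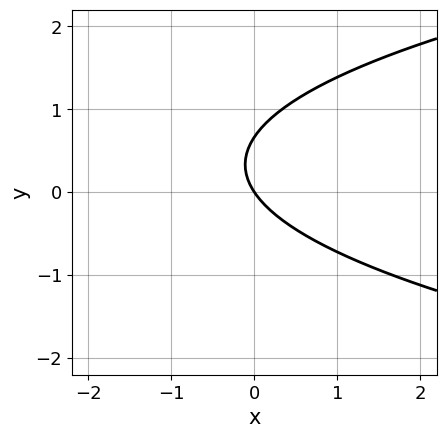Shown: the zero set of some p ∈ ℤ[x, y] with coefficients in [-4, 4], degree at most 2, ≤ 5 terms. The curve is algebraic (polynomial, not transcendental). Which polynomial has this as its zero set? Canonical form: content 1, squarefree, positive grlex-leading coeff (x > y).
(a) Degree: the shape is more complex than any degree-1 curve, so deg p = 2.
(b) Reading off the gridlines: one x-axis crossing is at x = 0; one y-axis crossing is at y = 0.
(c) Matching integer coefficients to the picture gives p.

3*y^2 - 3*x - 2*y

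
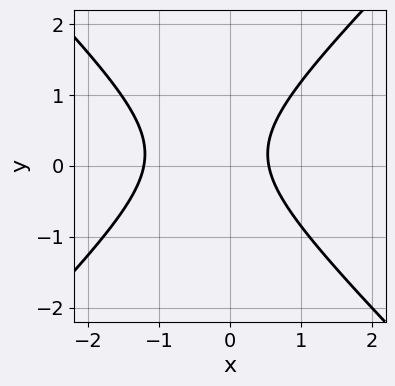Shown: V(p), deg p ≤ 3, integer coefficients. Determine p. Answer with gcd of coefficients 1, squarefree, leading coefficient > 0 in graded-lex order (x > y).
3*x^2 - 3*y^2 + 2*x + y - 2

Degree: the shape is more complex than any degree-1 curve, so deg p = 2.
Observable constraints: no y-intercept at any integer in the box.
Assembling these constraints gives the stated polynomial.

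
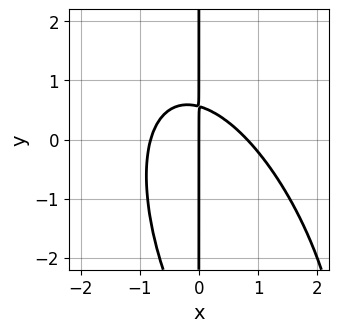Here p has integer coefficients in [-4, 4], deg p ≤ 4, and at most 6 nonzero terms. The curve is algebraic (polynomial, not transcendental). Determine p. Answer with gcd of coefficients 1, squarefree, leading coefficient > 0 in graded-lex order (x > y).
(a) Degree: a generic line meets the curve in up to 3 points, so deg p = 3.
(b) From the axis intercepts and sections: the visible y-axis segment lies entirely on the curve; one x-axis crossing is at x = 0.
(c) These observations pin down the coefficients.

3*x^3 + 2*x^2*y + x*y^2 + 3*x*y - 2*x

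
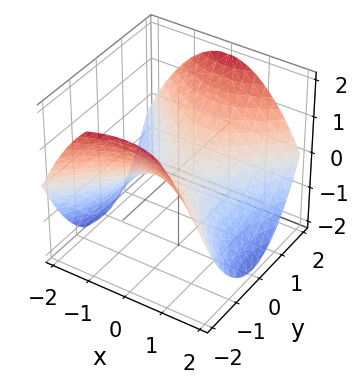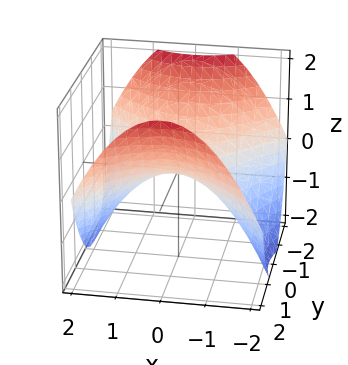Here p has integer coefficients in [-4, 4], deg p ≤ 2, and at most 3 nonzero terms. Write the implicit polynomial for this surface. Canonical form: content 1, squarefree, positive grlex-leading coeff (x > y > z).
x^2 - y^2 + 2*z

1. deg p = 2. A hyperbolic paraboloid; a quadric.
2. Symmetries: it's symmetric under x → −x, forcing even powers of x; the y ↦ −y reflection is a symmetry, so y appears only in even powers.
3. Observable constraints: it crosses the x-axis at the gridline x = 0; it crosses the y-axis at the gridline y = 0; it meets the z-axis at z = 0 (among the integer gridlines).
4. Matching integer coefficients to the picture gives p.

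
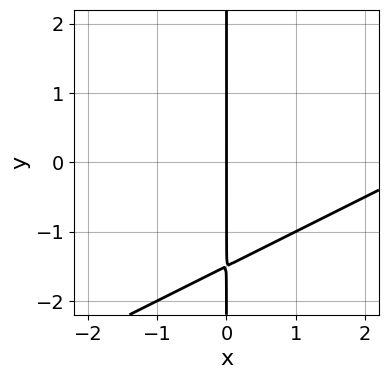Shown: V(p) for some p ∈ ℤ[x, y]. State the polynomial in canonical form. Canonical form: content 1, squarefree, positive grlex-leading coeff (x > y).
x^2 - 2*x*y - 3*x

Degree: no degree-1 curve has this shape, so deg p = 2.
From the visible intercepts: one x-axis crossing is at x = 0; the visible y-axis segment lies entirely on the curve.
Solving for integer coefficients yields p as stated.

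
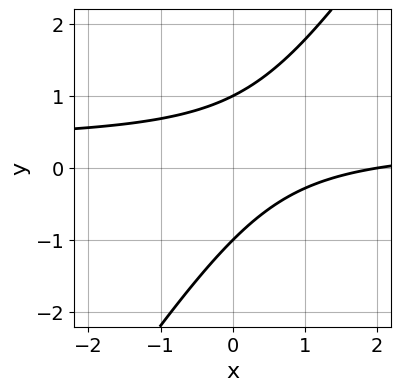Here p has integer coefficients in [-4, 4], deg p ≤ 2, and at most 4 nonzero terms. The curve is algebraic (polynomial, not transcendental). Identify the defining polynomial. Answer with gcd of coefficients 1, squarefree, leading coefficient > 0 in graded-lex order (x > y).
3*x*y - 2*y^2 - x + 2

(a) deg p = 2. A generic line meets the curve in up to 2 points.
(b) Checking where it meets the axes: among the integer gridlines, it crosses the y-axis at y ∈ {-1, 1}; one x-axis crossing is at x = 2.
(c) Putting this together gives p.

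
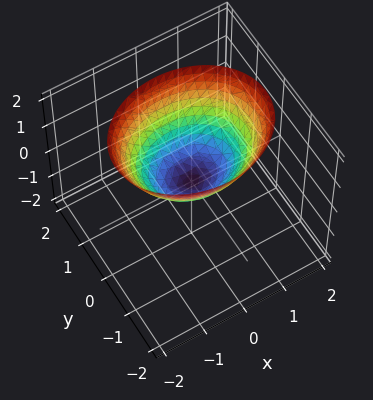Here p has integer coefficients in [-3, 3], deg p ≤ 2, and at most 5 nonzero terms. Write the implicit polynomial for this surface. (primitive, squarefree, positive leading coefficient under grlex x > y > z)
2*x^2 + 3*y^2 - 3*z

First, degree: a single bowl opening along one axis; a quadric, so deg p = 2.
Then, symmetries: it's symmetric under y → −y, forcing even powers of y; the x ↦ −x reflection is a symmetry, so x appears only in even powers.
Then, checking where it meets the axes: it crosses the z-axis at the gridline z = 0; it crosses the x-axis at the gridline x = 0; one y-axis crossing is at y = 0.
Finally, putting this together gives p.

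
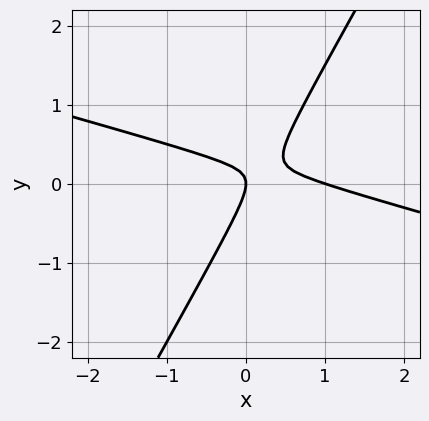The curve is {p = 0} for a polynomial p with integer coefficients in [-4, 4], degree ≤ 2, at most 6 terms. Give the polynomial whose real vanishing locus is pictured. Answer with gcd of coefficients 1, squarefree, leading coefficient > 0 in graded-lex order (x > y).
Degree: no degree-1 curve has this shape, so deg p = 2.
Reading off the gridlines: among the integer gridlines, it crosses the x-axis at x ∈ {0, 1}; one y-axis crossing is at y = 0.
Fitting integer coefficients to these (and the overall shape) gives p.

x^2 + 3*x*y - 2*y^2 - x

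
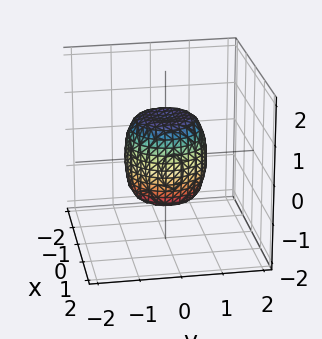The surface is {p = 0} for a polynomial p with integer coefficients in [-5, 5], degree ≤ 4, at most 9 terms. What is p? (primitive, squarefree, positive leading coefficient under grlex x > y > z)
Degree: no degree-3 surface has this shape, so deg p = 4.
Symmetry: every cross-section ⟂ z is a circle, so x, y appear only via x² + y².
Reading off the gridlines: the z-axis gridline crossings are at z ∈ {-1, 1}; the y-axis gridline crossings are at y ∈ {-1, 1}.
Matching integer coefficients to the picture gives p. Check: (-1, 0, 0) on the x-axis lies on the surface, and p(-1, 0, 0) = 0. ✓

2*x^4 + 4*x^2*y^2 + 2*y^4 - x^2 - y^2 + z^2 - 1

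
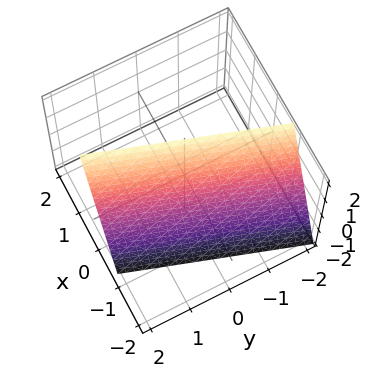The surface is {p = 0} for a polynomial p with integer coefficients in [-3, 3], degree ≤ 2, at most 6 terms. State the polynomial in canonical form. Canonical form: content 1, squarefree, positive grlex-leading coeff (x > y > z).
3*x - y - z + 2

deg p = 1. Every cross-section is a straight line — this is a plane.
Against the integer gridlines: it meets the y-axis at y = 2 (among the integer gridlines); one z-axis crossing is at z = 2.
Assembling these constraints gives the stated polynomial.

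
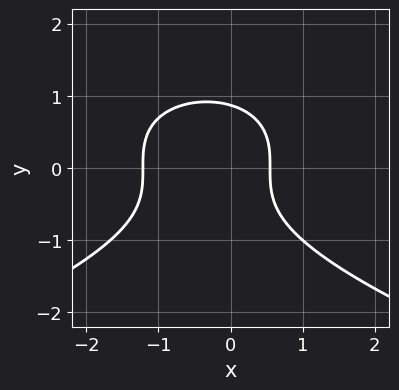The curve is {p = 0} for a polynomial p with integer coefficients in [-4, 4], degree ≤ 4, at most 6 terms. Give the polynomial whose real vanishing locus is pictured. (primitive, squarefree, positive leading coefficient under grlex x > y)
1. The degree is 3 — no degree-2 curve has this shape.
2. Matching integer coefficients to the picture gives p.

3*y^3 + 3*x^2 + 2*x - 2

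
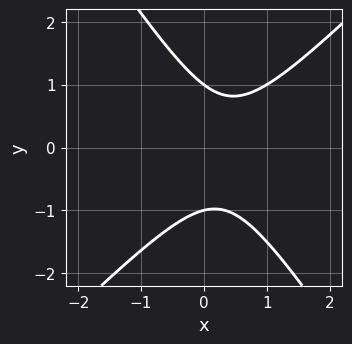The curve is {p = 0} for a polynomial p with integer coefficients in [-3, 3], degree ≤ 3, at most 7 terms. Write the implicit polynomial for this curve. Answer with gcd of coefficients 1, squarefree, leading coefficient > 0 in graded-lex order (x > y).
(a) Degree: a generic line meets the curve in up to 2 points, so deg p = 2.
(b) Against the integer gridlines: it misses every integer gridline on the x-axis; the y-axis gridline crossings are at y ∈ {-1, 1}.
(c) The integer polynomial consistent with all of this is the stated p.

3*x^2 - x*y - 2*y^2 - 2*x + 2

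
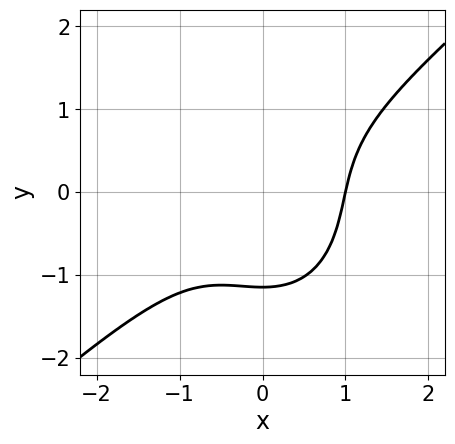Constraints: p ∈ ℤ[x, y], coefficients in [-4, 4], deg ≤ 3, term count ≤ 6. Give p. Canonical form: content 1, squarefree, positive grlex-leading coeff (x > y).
1. deg p = 3. A generic line meets the curve in up to 3 points.
2. From the visible intercepts: it meets the x-axis at x = 1 (among the integer gridlines).
3. Solving for integer coefficients yields p as stated.

3*x^3 - 2*x^2*y - 2*y^3 - 3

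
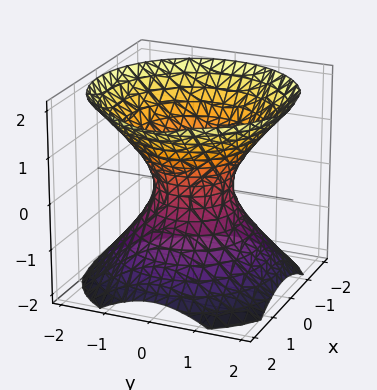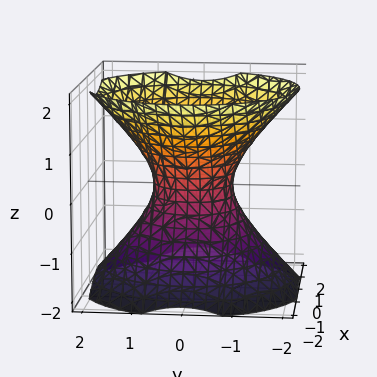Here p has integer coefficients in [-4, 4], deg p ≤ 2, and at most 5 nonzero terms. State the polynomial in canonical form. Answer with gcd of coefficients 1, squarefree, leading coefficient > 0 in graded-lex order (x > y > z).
Degree: an hourglass — one-sheet hyperboloid; a quadric, so deg p = 2.
Symmetries: mirror symmetry z ↦ −z ⇒ only even powers of z; rotational symmetry about the z-axis ⇒ p depends on x, y only through x² + y².
Checking where it meets the axes: the surface avoids every integer z-axis point in the box; a circular section at z = 1 has radius between 1 and 2.
The integer polynomial consistent with all of this is the stated p.

3*x^2 + 3*y^2 - 3*z^2 - 2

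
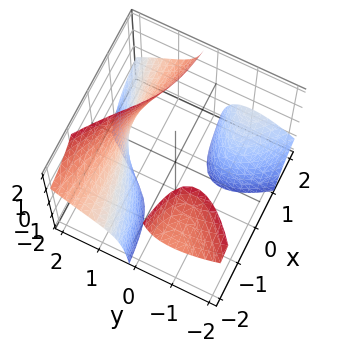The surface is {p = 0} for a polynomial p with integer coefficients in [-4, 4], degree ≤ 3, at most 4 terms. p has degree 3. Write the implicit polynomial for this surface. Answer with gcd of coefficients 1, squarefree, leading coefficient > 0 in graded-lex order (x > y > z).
1. I count 3 distinct pieces. Treating them together as one polynomial.
2. Degree: the shape is more complex than any degree-2 surface, so deg p = 3.
3. From the visible intercepts: the surface avoids every integer x-axis point in the box; no z-intercept at any integer in the box.
4. Putting this together gives p.

2*x*y*z + y^3 - x*y - 2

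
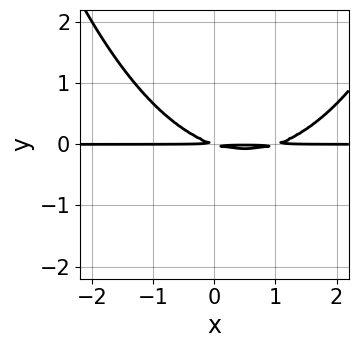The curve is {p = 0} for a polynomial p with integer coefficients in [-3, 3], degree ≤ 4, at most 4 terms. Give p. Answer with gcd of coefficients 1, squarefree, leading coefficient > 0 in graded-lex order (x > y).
(a) deg p = 3. A generic line meets the curve in up to 3 points.
(b) Against the integer gridlines: the visible x-axis segment lies entirely on the curve.
(c) Putting this together gives p.

x^2*y - x*y - 3*y^2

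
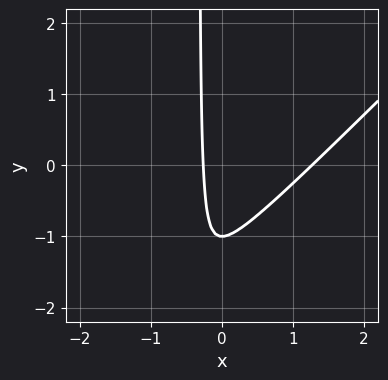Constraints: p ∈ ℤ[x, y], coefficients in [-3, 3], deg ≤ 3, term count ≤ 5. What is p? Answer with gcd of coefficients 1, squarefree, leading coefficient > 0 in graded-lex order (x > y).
3*x^2 - 3*x*y - 3*x - y - 1

1. Degree: no degree-1 curve has this shape, so deg p = 2.
2. Against the integer gridlines: it meets the y-axis at y = -1 (among the integer gridlines).
3. These observations pin down the coefficients.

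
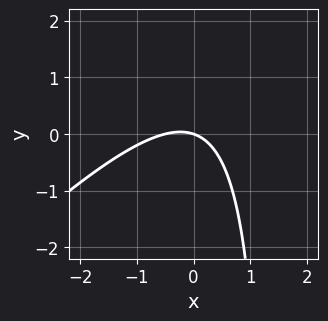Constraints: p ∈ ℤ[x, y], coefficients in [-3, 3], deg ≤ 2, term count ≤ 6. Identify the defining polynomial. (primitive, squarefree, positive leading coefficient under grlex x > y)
deg p = 2. No degree-1 curve has this shape.
From the visible intercepts: it meets the x-axis at x = 0 (among the integer gridlines); it meets the y-axis at y = 0 (among the integer gridlines).
The integer polynomial consistent with all of this is the stated p.

2*x^2 - 2*x*y + x + 3*y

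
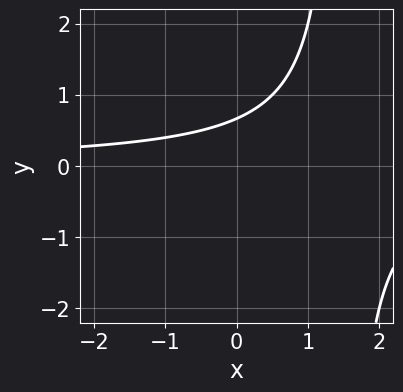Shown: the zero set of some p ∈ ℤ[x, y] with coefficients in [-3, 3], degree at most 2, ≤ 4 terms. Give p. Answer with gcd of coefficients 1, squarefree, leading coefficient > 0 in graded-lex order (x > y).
(a) Degree: a generic line meets the curve in up to 2 points, so deg p = 2.
(b) From the axis intercepts and sections: it misses every integer gridline on the x-axis.
(c) Solving for integer coefficients yields p as stated.

2*x*y - 3*y + 2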